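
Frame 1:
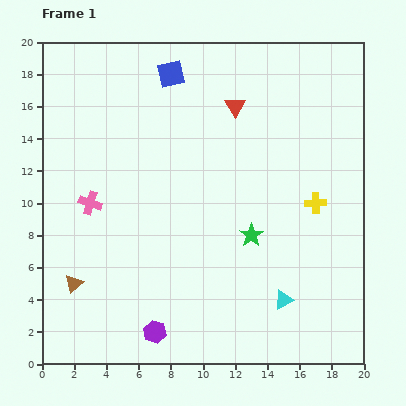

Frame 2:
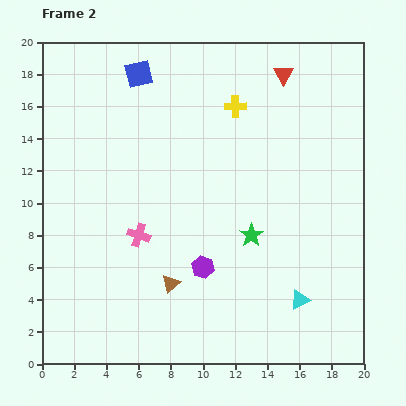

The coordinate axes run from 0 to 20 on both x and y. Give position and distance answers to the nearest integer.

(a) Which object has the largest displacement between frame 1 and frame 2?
the yellow cross

(moved 8; next 6)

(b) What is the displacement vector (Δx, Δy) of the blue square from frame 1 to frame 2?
(-2, 0)

The blue square was at (8, 18) in frame 1 and (6, 18) in frame 2.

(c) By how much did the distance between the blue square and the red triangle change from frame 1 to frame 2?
+5

Distance in frame 1: 4. Distance in frame 2: 9.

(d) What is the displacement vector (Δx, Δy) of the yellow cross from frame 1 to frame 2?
(-5, 6)

The yellow cross was at (17, 10) in frame 1 and (12, 16) in frame 2.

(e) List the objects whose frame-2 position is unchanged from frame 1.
the green star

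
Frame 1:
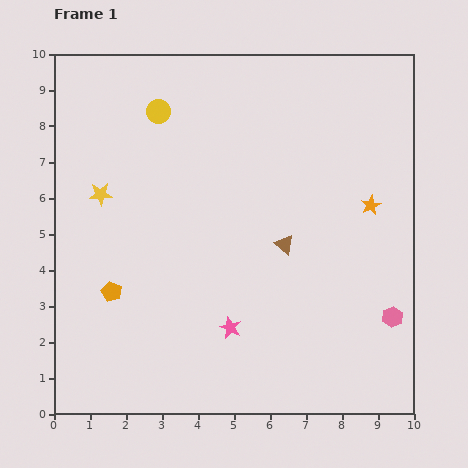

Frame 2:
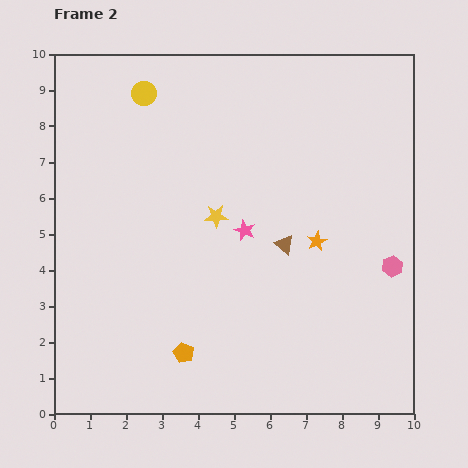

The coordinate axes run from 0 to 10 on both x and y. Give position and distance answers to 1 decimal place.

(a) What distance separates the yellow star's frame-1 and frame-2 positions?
3.3

The yellow star moved from (1.3, 6.1) to (4.5, 5.5), a distance of √(3.2² + 0.6²) ≈ 3.3.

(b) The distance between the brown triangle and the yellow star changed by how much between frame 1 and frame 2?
-3.2

Distance in frame 1: 5.3. Distance in frame 2: 2.1.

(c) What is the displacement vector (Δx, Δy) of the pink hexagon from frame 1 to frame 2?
(0.0, 1.4)

The pink hexagon was at (9.4, 2.7) in frame 1 and (9.4, 4.1) in frame 2.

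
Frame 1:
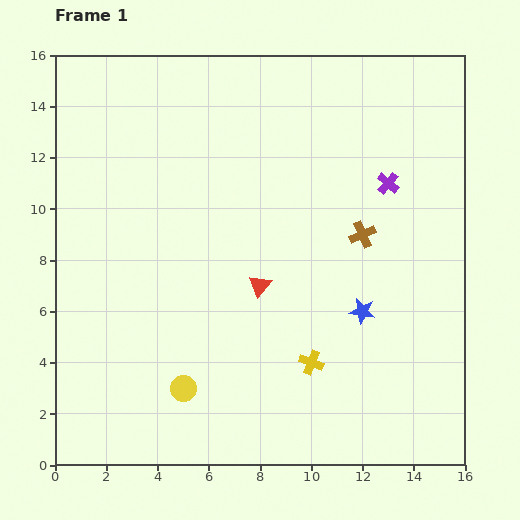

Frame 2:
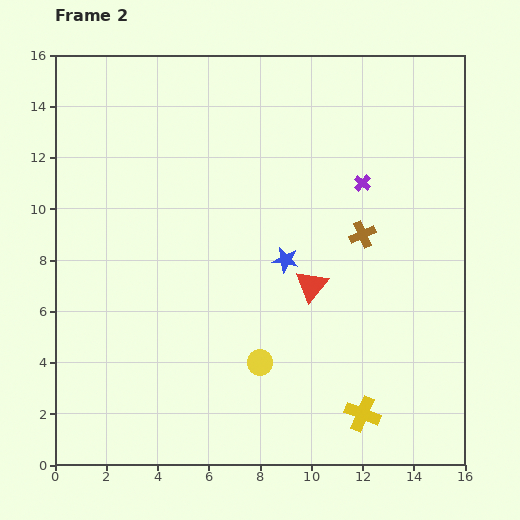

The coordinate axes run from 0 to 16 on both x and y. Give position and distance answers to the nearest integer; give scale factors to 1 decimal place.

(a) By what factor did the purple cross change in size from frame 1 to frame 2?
0.7×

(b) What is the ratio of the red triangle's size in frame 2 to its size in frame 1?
1.5×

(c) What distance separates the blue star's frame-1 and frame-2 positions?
4

The blue star moved from (12, 6) to (9, 8), a distance of √(3² + 2²) ≈ 4.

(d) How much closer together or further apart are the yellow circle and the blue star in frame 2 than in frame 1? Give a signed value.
-4

Distance in frame 1: 8. Distance in frame 2: 4.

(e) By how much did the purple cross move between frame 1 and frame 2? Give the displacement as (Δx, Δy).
(-1, 0)

The purple cross was at (13, 11) in frame 1 and (12, 11) in frame 2.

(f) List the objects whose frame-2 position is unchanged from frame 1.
the brown cross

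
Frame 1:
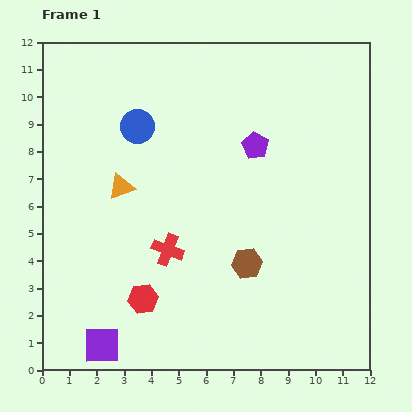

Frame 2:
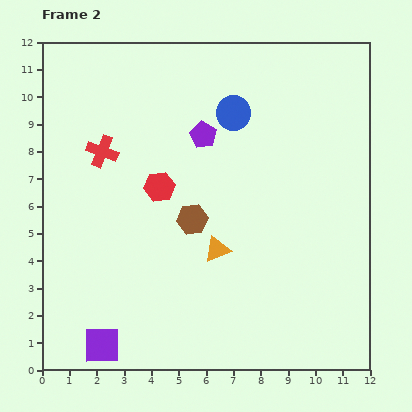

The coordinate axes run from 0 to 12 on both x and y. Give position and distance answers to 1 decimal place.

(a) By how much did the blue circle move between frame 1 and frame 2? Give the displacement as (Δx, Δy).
(3.5, 0.5)

The blue circle was at (3.5, 8.9) in frame 1 and (7.0, 9.4) in frame 2.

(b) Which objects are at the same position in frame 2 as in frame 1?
the purple square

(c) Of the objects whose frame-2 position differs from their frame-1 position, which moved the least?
the purple pentagon

(moved 1.9)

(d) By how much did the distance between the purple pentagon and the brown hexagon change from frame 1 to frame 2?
-1.2

Distance in frame 1: 4.3. Distance in frame 2: 3.1.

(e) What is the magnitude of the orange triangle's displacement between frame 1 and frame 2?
4.2

The orange triangle moved from (2.9, 6.7) to (6.4, 4.4), a distance of √(3.5² + 2.3²) ≈ 4.2.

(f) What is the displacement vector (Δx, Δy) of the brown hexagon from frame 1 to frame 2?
(-2.0, 1.6)

The brown hexagon was at (7.5, 3.9) in frame 1 and (5.5, 5.5) in frame 2.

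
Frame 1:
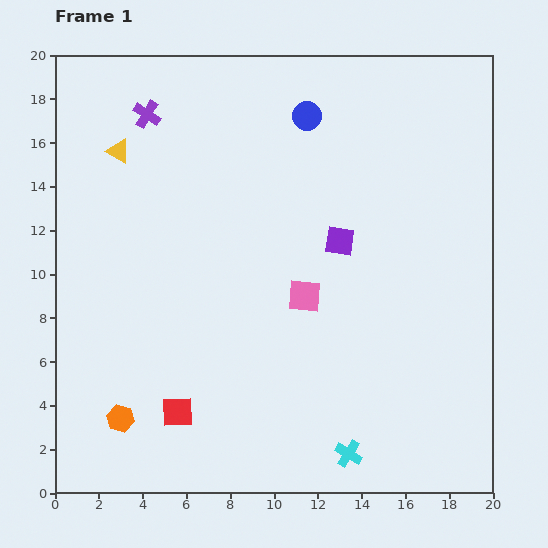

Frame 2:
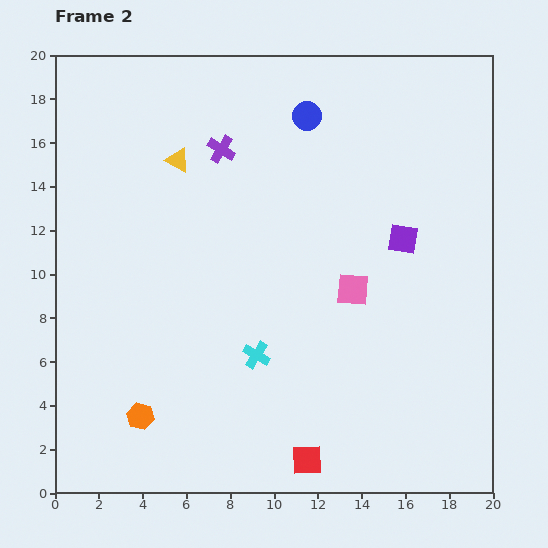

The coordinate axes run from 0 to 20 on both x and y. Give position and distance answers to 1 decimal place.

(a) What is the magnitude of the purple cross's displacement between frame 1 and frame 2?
3.8

The purple cross moved from (4.2, 17.3) to (7.6, 15.7), a distance of √(3.4² + 1.6²) ≈ 3.8.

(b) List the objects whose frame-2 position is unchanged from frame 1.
the blue circle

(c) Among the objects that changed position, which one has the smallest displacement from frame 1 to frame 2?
the orange hexagon

(moved 0.9)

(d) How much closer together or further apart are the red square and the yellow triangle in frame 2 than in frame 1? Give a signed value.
+2.7

Distance in frame 1: 12.2. Distance in frame 2: 14.9.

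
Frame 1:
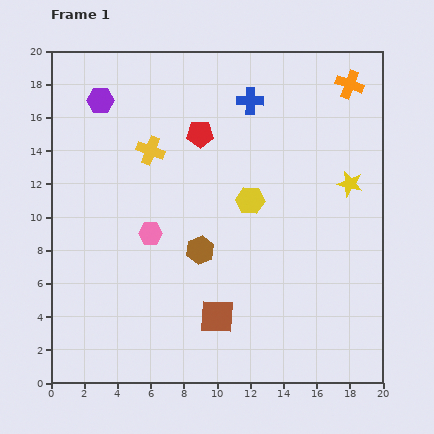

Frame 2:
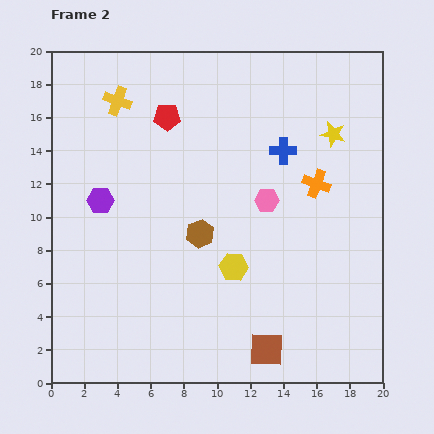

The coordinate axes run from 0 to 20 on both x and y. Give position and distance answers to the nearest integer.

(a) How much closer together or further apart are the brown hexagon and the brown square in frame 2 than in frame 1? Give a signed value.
+4

Distance in frame 1: 4. Distance in frame 2: 8.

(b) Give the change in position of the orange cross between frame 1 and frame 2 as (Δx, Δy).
(-2, -6)

The orange cross was at (18, 18) in frame 1 and (16, 12) in frame 2.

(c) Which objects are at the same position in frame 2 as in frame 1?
none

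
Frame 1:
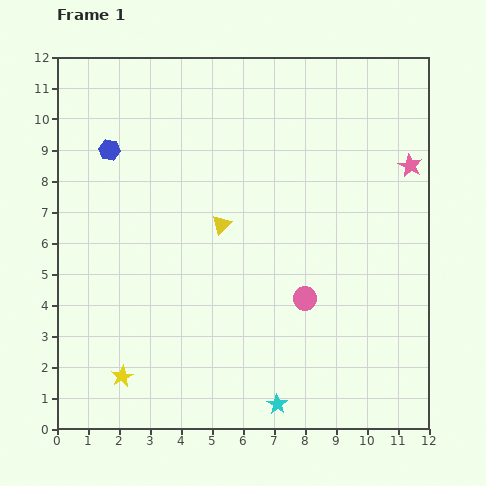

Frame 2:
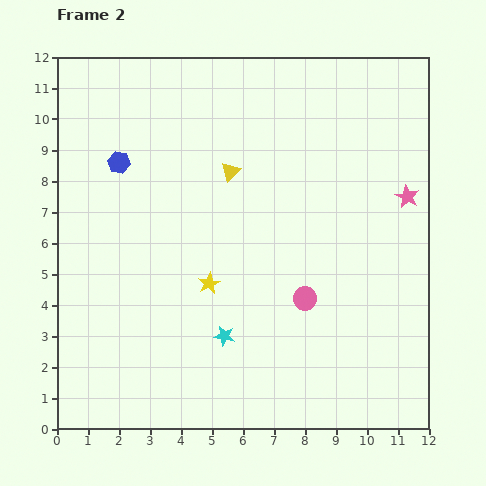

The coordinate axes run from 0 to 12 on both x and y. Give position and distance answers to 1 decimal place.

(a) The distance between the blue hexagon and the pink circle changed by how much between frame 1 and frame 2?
-0.5

Distance in frame 1: 7.9. Distance in frame 2: 7.4.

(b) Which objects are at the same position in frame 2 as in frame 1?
the pink circle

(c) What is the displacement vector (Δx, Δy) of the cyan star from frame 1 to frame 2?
(-1.7, 2.2)

The cyan star was at (7.1, 0.8) in frame 1 and (5.4, 3.0) in frame 2.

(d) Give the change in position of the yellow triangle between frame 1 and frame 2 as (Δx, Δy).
(0.3, 1.7)

The yellow triangle was at (5.3, 6.6) in frame 1 and (5.6, 8.3) in frame 2.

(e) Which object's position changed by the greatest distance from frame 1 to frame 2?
the yellow star

(moved 4.1; next 2.8)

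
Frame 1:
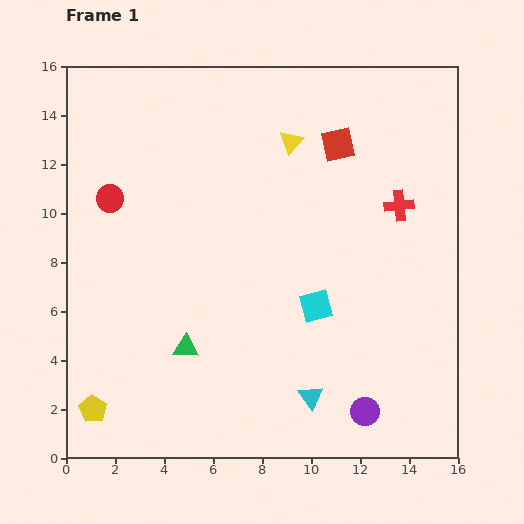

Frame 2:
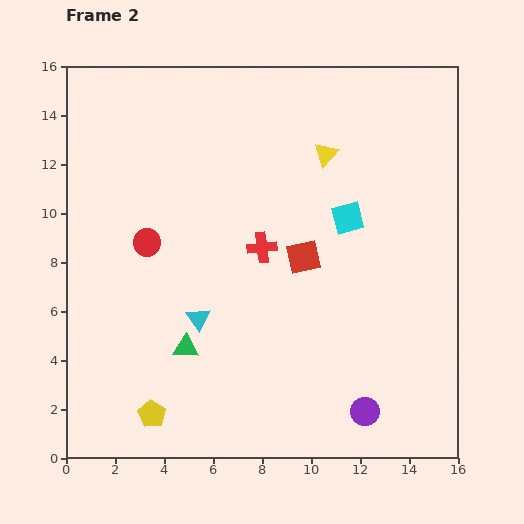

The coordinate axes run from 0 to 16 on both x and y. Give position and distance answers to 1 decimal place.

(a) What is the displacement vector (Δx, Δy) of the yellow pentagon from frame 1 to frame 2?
(2.4, -0.2)

The yellow pentagon was at (1.1, 2.0) in frame 1 and (3.5, 1.8) in frame 2.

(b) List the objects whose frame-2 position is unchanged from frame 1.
the purple circle, the green triangle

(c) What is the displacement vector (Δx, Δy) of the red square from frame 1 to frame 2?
(-1.4, -4.6)

The red square was at (11.1, 12.8) in frame 1 and (9.7, 8.2) in frame 2.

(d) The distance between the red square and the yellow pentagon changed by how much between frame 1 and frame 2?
-5.8

Distance in frame 1: 14.7. Distance in frame 2: 8.9.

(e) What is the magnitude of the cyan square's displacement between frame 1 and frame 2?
3.8

The cyan square moved from (10.2, 6.2) to (11.5, 9.8), a distance of √(1.3² + 3.6²) ≈ 3.8.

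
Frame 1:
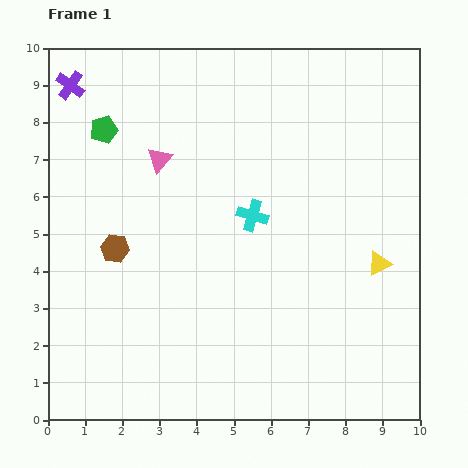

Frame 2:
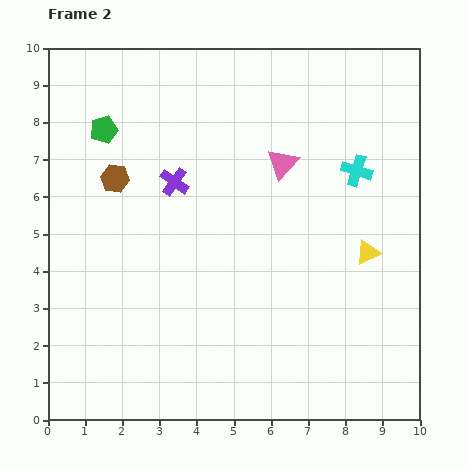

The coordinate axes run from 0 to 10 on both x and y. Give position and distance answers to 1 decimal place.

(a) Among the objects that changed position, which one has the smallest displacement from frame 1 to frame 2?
the yellow triangle

(moved 0.4)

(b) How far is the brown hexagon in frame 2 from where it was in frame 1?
1.9

The brown hexagon moved from (1.8, 4.6) to (1.8, 6.5), a distance of √(0.0² + 1.9²) ≈ 1.9.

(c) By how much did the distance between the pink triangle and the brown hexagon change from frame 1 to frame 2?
+1.8

Distance in frame 1: 2.7. Distance in frame 2: 4.5.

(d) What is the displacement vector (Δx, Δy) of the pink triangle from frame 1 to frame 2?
(3.3, -0.1)

The pink triangle was at (3.0, 7.0) in frame 1 and (6.3, 6.9) in frame 2.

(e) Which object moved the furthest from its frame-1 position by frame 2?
the purple cross

(moved 3.8; next 3.3)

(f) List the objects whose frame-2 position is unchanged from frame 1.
the green pentagon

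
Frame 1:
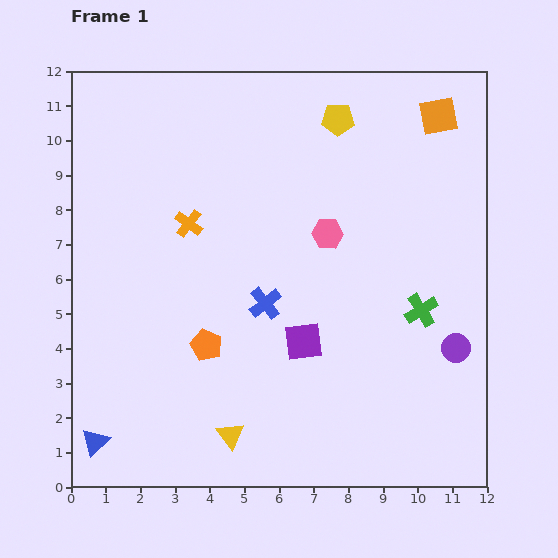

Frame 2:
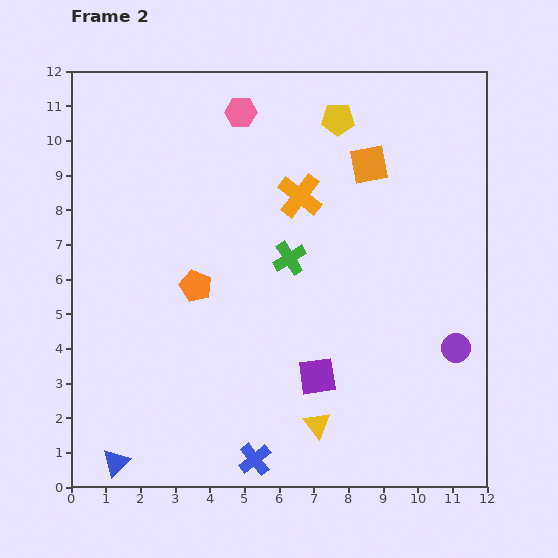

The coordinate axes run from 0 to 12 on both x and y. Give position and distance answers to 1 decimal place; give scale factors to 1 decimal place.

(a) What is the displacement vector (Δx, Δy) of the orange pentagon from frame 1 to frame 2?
(-0.3, 1.7)

The orange pentagon was at (3.9, 4.1) in frame 1 and (3.6, 5.8) in frame 2.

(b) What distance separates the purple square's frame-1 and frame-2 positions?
1.1

The purple square moved from (6.7, 4.2) to (7.1, 3.2), a distance of √(0.4² + 1.0²) ≈ 1.1.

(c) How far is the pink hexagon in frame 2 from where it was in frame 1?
4.3

The pink hexagon moved from (7.4, 7.3) to (4.9, 10.8), a distance of √(2.5² + 3.5²) ≈ 4.3.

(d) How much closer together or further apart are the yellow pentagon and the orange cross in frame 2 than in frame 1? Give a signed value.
-2.7

Distance in frame 1: 5.2. Distance in frame 2: 2.5.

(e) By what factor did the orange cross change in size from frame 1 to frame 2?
1.6×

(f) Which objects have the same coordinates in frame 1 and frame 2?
the purple circle, the yellow pentagon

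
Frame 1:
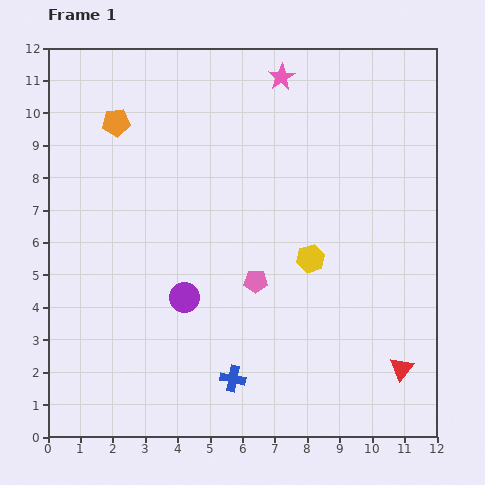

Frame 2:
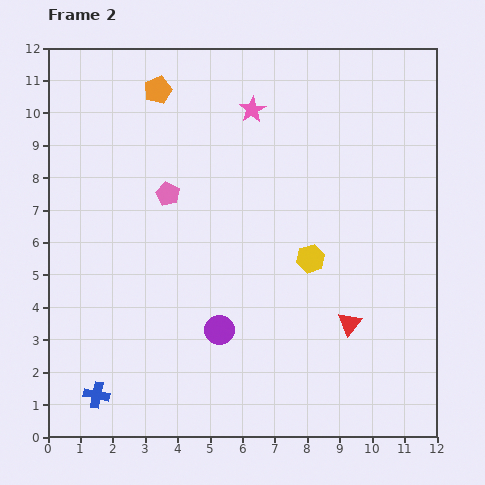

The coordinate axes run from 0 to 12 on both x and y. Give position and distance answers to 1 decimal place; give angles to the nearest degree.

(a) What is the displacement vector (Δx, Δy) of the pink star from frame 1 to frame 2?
(-0.9, -1.0)

The pink star was at (7.2, 11.1) in frame 1 and (6.3, 10.1) in frame 2.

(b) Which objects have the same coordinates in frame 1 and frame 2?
the yellow hexagon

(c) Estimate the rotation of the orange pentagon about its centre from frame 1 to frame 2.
15° counter-clockwise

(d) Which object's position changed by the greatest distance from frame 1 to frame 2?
the blue cross

(moved 4.2; next 3.8)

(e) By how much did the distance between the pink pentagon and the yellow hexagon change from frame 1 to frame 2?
+3.0

Distance in frame 1: 1.8. Distance in frame 2: 4.8.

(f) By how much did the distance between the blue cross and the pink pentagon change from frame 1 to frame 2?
+3.5

Distance in frame 1: 3.1. Distance in frame 2: 6.6.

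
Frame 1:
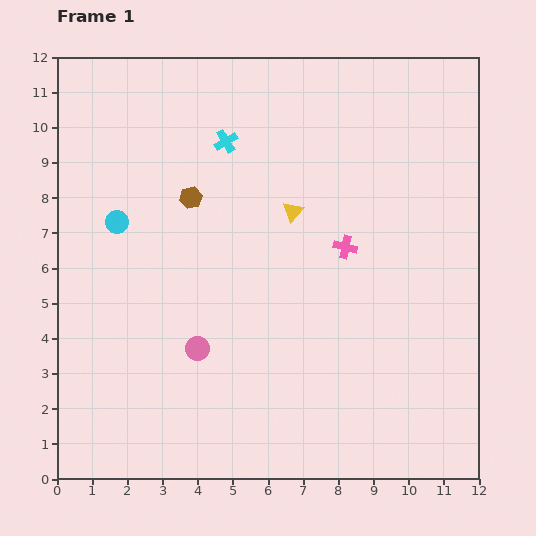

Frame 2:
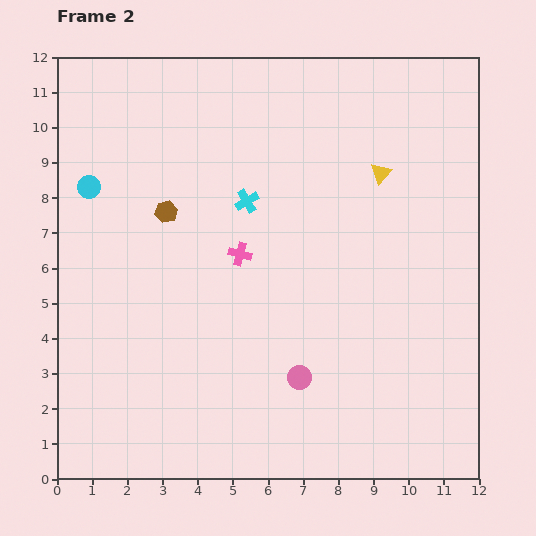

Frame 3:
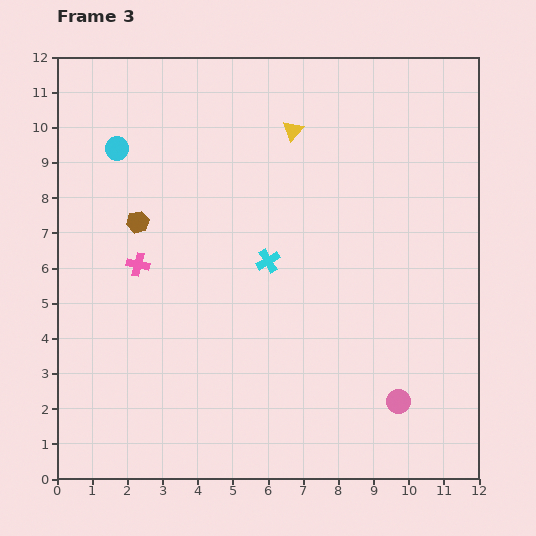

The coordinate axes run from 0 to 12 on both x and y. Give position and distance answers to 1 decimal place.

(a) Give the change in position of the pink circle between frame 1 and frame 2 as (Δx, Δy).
(2.9, -0.8)

The pink circle was at (4.0, 3.7) in frame 1 and (6.9, 2.9) in frame 2.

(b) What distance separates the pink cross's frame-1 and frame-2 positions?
3.0

The pink cross moved from (8.2, 6.6) to (5.2, 6.4), a distance of √(3.0² + 0.2²) ≈ 3.0.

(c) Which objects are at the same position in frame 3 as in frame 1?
none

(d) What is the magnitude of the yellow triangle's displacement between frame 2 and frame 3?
2.8

The yellow triangle moved from (9.2, 8.7) to (6.7, 9.9), a distance of √(2.5² + 1.2²) ≈ 2.8.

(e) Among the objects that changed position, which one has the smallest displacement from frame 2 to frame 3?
the brown hexagon

(moved 0.9)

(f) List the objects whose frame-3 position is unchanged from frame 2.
none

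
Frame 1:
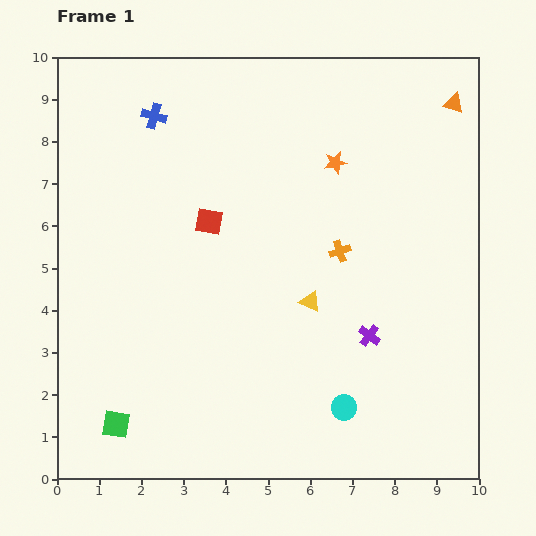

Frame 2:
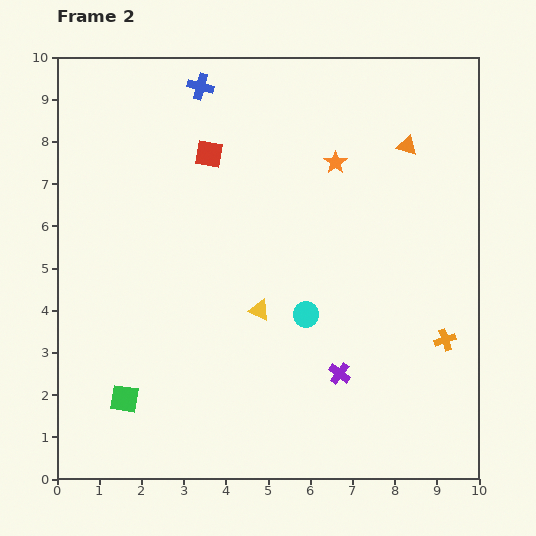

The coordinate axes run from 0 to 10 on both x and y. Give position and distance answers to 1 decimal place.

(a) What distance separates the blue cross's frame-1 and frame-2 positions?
1.3

The blue cross moved from (2.3, 8.6) to (3.4, 9.3), a distance of √(1.1² + 0.7²) ≈ 1.3.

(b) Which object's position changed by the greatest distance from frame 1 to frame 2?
the orange cross

(moved 3.3; next 2.4)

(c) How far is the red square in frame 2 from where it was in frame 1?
1.6

The red square moved from (3.6, 6.1) to (3.6, 7.7), a distance of √(0.0² + 1.6²) ≈ 1.6.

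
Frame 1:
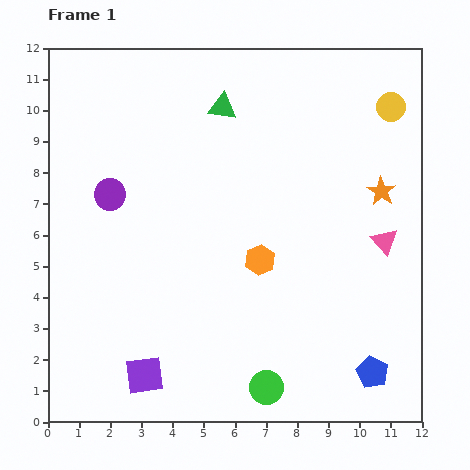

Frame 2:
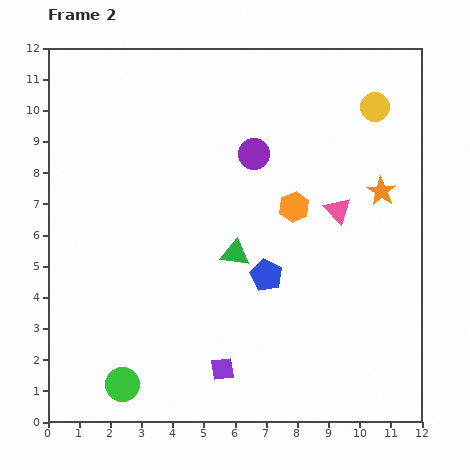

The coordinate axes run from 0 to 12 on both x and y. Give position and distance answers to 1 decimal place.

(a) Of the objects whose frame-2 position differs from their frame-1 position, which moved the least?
the yellow circle

(moved 0.5)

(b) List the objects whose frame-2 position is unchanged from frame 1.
the orange star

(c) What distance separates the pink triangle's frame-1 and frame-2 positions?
1.8

The pink triangle moved from (10.8, 5.8) to (9.3, 6.8), a distance of √(1.5² + 1.0²) ≈ 1.8.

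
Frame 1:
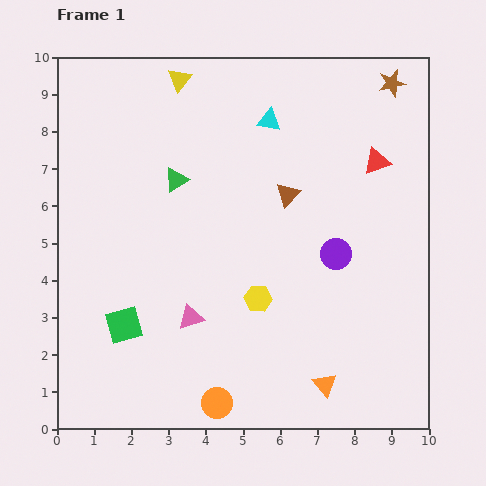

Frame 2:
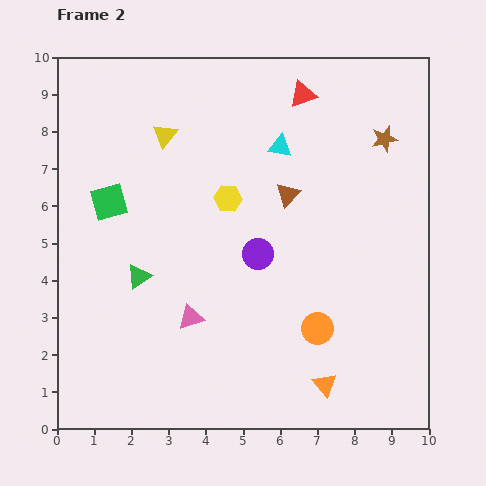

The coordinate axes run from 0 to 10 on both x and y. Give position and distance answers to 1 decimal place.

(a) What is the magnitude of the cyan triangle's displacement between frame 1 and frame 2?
0.8

The cyan triangle moved from (5.7, 8.3) to (6.0, 7.6), a distance of √(0.3² + 0.7²) ≈ 0.8.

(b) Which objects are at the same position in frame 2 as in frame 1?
the pink triangle, the orange triangle, the brown triangle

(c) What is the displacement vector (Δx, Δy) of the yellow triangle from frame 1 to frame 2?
(-0.4, -1.5)

The yellow triangle was at (3.3, 9.4) in frame 1 and (2.9, 7.9) in frame 2.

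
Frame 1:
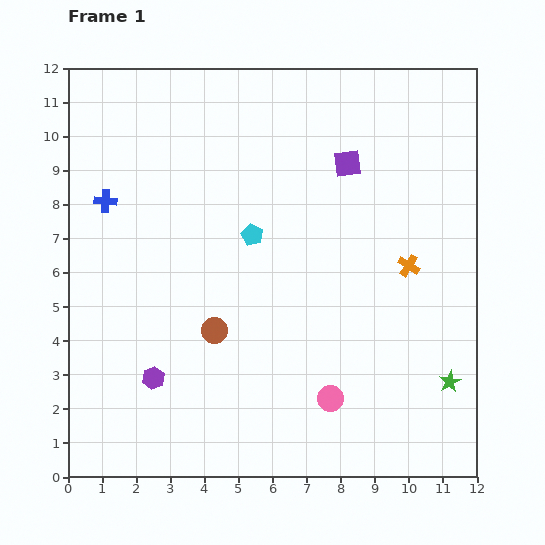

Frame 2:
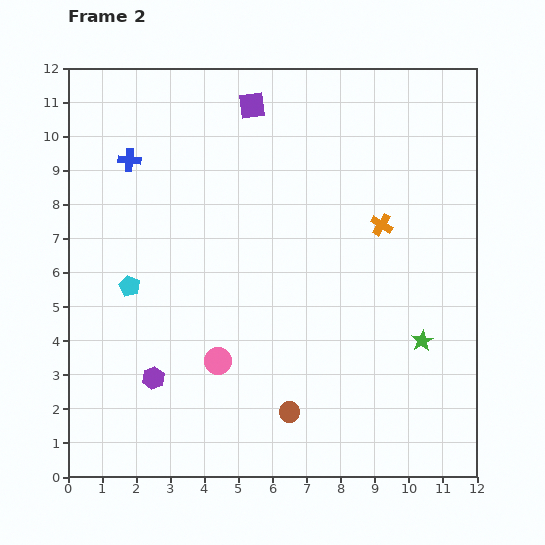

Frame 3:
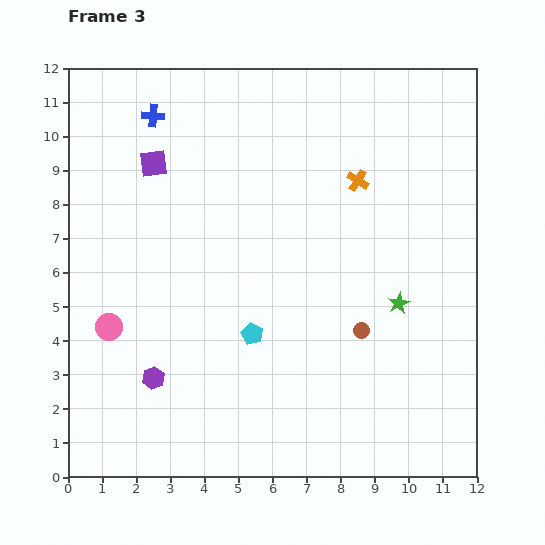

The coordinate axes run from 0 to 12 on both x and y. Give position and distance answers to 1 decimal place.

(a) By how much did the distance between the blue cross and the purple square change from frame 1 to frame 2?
-3.3

Distance in frame 1: 7.2. Distance in frame 2: 3.9.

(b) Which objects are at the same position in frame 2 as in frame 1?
the purple hexagon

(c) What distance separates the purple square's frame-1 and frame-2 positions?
3.3

The purple square moved from (8.2, 9.2) to (5.4, 10.9), a distance of √(2.8² + 1.7²) ≈ 3.3.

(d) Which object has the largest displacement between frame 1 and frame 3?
the pink circle

(moved 6.8; next 5.7)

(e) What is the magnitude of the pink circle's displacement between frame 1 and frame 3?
6.8

The pink circle moved from (7.7, 2.3) to (1.2, 4.4), a distance of √(6.5² + 2.1²) ≈ 6.8.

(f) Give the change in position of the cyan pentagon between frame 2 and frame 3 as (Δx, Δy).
(3.6, -1.4)

The cyan pentagon was at (1.8, 5.6) in frame 2 and (5.4, 4.2) in frame 3.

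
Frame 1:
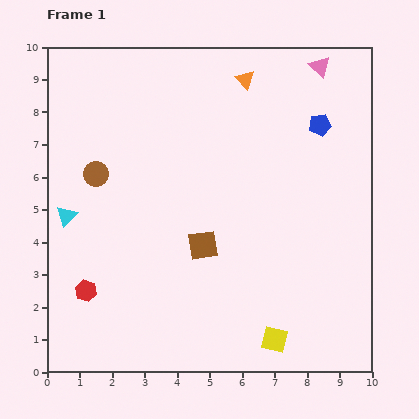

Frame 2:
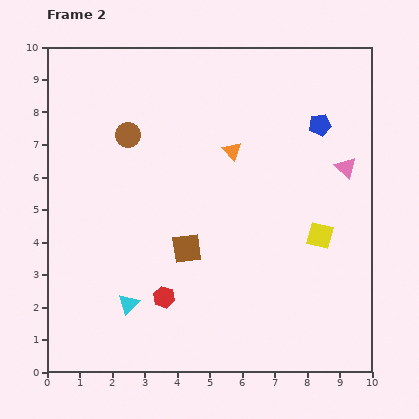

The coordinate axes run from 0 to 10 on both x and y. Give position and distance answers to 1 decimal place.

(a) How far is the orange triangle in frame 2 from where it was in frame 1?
2.2

The orange triangle moved from (6.1, 9.0) to (5.7, 6.8), a distance of √(0.4² + 2.2²) ≈ 2.2.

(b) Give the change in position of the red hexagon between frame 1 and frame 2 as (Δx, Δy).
(2.4, -0.2)

The red hexagon was at (1.2, 2.5) in frame 1 and (3.6, 2.3) in frame 2.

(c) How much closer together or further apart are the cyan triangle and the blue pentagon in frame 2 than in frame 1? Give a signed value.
-0.2

Distance in frame 1: 8.3. Distance in frame 2: 8.1.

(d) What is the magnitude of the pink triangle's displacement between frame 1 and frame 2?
3.2

The pink triangle moved from (8.4, 9.4) to (9.2, 6.3), a distance of √(0.8² + 3.1²) ≈ 3.2.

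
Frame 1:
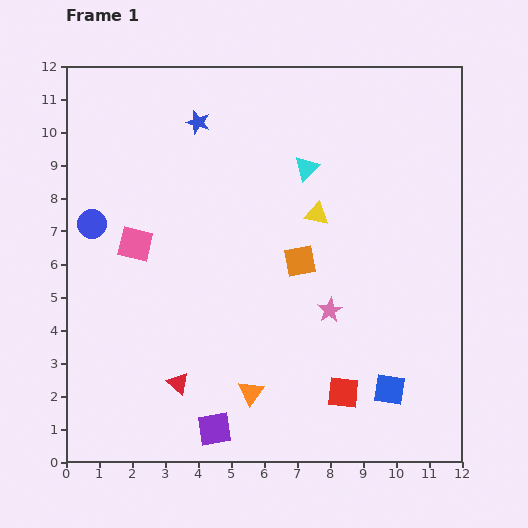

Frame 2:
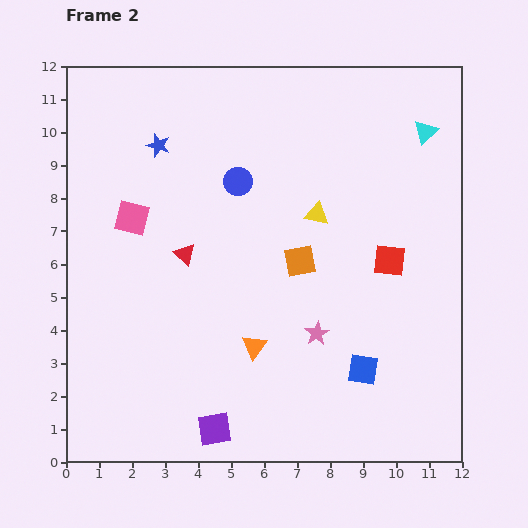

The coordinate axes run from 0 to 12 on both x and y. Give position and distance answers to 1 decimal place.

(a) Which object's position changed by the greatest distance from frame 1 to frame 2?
the blue circle

(moved 4.6; next 4.2)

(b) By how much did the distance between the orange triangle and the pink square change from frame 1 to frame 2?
-0.3

Distance in frame 1: 5.7. Distance in frame 2: 5.4.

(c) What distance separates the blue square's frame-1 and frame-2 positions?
1.0

The blue square moved from (9.8, 2.2) to (9.0, 2.8), a distance of √(0.8² + 0.6²) ≈ 1.0.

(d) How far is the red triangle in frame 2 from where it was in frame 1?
3.9

The red triangle moved from (3.4, 2.4) to (3.6, 6.3), a distance of √(0.2² + 3.9²) ≈ 3.9.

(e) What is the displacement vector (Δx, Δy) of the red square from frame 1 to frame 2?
(1.4, 4.0)

The red square was at (8.4, 2.1) in frame 1 and (9.8, 6.1) in frame 2.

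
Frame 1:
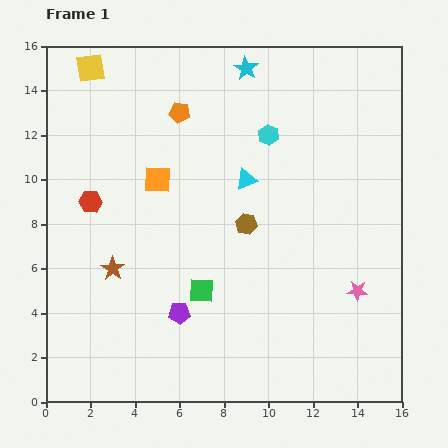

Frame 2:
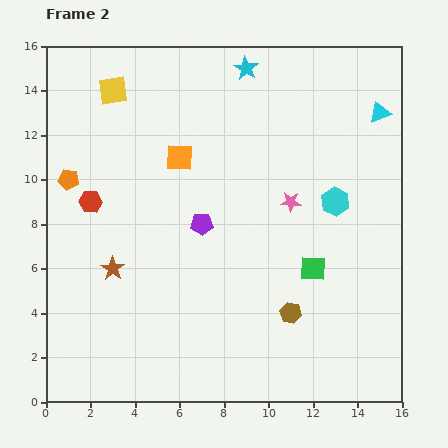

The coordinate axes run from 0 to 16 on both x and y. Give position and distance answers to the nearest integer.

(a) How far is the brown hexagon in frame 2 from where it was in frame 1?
4

The brown hexagon moved from (9, 8) to (11, 4), a distance of √(2² + 4²) ≈ 4.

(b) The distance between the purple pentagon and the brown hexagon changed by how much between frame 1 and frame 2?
+1

Distance in frame 1: 5. Distance in frame 2: 6.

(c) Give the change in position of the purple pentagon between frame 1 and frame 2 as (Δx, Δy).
(1, 4)

The purple pentagon was at (6, 4) in frame 1 and (7, 8) in frame 2.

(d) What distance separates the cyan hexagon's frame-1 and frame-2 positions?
4

The cyan hexagon moved from (10, 12) to (13, 9), a distance of √(3² + 3²) ≈ 4.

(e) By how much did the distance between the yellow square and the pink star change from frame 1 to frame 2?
-7

Distance in frame 1: 16. Distance in frame 2: 9.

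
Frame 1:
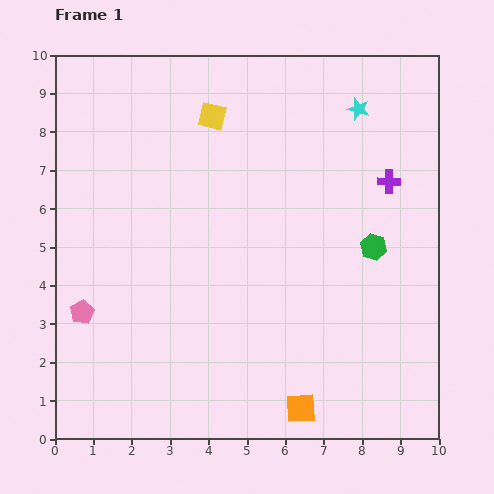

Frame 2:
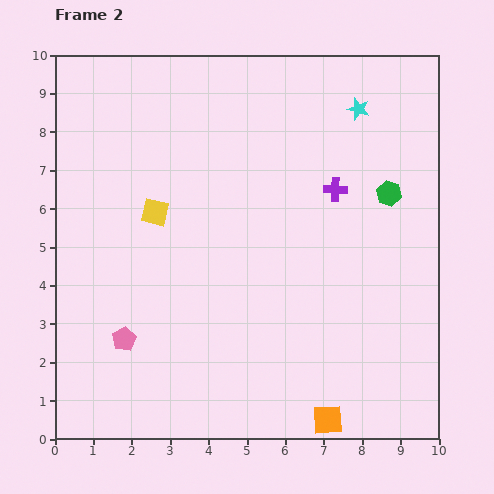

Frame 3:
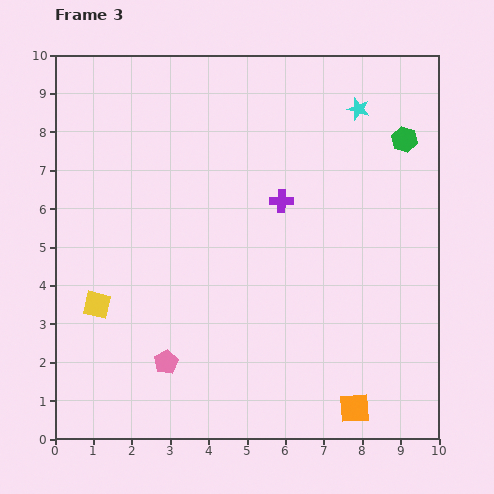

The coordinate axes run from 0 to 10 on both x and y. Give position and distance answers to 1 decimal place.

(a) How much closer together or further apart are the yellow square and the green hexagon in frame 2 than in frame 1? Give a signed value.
+0.7

Distance in frame 1: 5.4. Distance in frame 2: 6.1.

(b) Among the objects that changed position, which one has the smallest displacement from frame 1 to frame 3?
the orange square

(moved 1.4)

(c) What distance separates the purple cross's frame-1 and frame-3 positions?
2.8

The purple cross moved from (8.7, 6.7) to (5.9, 6.2), a distance of √(2.8² + 0.5²) ≈ 2.8.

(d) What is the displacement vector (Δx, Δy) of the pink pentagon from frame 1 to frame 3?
(2.2, -1.3)

The pink pentagon was at (0.7, 3.3) in frame 1 and (2.9, 2.0) in frame 3.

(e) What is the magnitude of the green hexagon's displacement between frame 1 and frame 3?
2.9

The green hexagon moved from (8.3, 5.0) to (9.1, 7.8), a distance of √(0.8² + 2.8²) ≈ 2.9.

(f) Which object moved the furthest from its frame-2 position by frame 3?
the yellow square

(moved 2.8; next 1.5)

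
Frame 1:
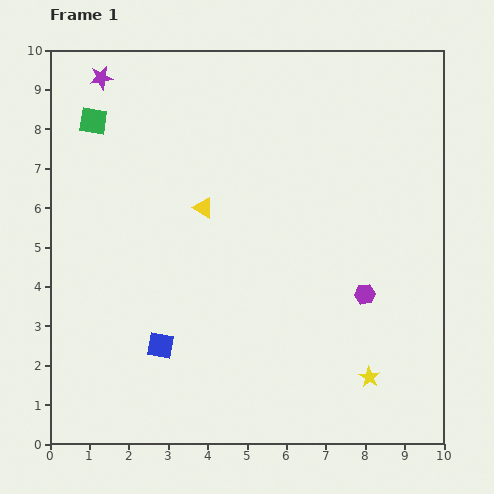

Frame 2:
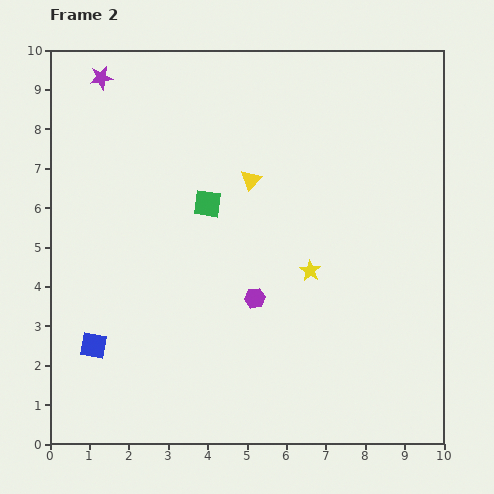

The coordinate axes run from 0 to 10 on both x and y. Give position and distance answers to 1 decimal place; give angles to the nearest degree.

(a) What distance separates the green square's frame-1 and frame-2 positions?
3.6

The green square moved from (1.1, 8.2) to (4.0, 6.1), a distance of √(2.9² + 2.1²) ≈ 3.6.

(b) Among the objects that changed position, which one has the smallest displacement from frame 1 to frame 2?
the yellow triangle

(moved 1.4)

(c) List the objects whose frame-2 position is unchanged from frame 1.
the purple star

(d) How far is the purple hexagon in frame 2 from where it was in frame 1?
2.8

The purple hexagon moved from (8.0, 3.8) to (5.2, 3.7), a distance of √(2.8² + 0.1²) ≈ 2.8.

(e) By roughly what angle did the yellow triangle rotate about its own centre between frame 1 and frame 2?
43° clockwise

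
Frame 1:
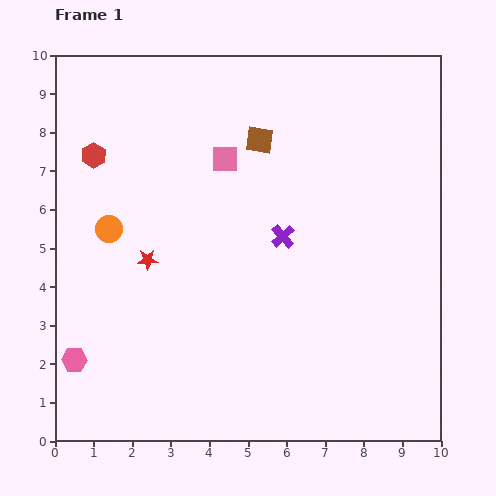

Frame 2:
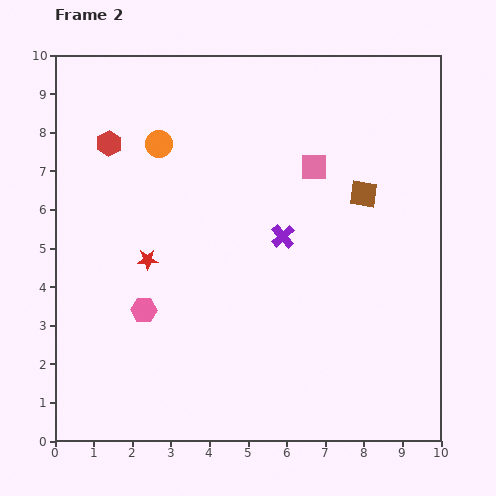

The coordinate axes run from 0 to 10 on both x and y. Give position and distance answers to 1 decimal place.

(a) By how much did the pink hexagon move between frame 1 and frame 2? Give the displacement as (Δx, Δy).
(1.8, 1.3)

The pink hexagon was at (0.5, 2.1) in frame 1 and (2.3, 3.4) in frame 2.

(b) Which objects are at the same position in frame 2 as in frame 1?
the purple cross, the red star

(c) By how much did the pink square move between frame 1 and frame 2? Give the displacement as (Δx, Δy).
(2.3, -0.2)

The pink square was at (4.4, 7.3) in frame 1 and (6.7, 7.1) in frame 2.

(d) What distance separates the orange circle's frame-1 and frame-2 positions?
2.6

The orange circle moved from (1.4, 5.5) to (2.7, 7.7), a distance of √(1.3² + 2.2²) ≈ 2.6.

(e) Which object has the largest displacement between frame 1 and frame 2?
the brown square

(moved 3.0; next 2.6)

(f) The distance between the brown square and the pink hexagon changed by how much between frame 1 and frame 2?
-1.1

Distance in frame 1: 7.5. Distance in frame 2: 6.4.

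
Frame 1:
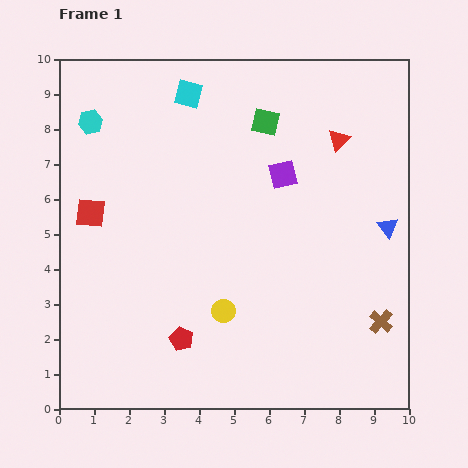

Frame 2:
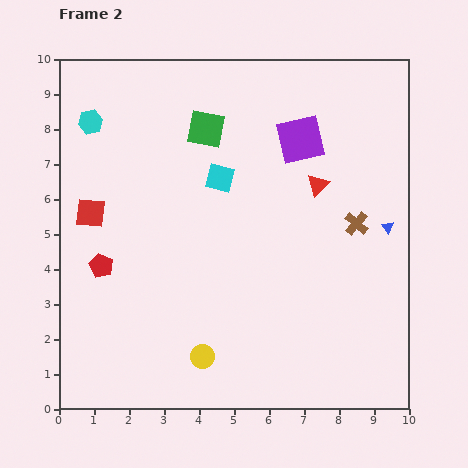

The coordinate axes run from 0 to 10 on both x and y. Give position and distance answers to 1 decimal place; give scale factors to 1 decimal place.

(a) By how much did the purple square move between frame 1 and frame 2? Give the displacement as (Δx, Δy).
(0.5, 1.0)

The purple square was at (6.4, 6.7) in frame 1 and (6.9, 7.7) in frame 2.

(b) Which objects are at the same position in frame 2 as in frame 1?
the cyan hexagon, the blue triangle, the red square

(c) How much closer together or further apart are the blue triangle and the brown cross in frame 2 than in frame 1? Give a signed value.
-1.8

Distance in frame 1: 2.7. Distance in frame 2: 0.9.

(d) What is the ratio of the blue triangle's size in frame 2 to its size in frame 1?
0.6×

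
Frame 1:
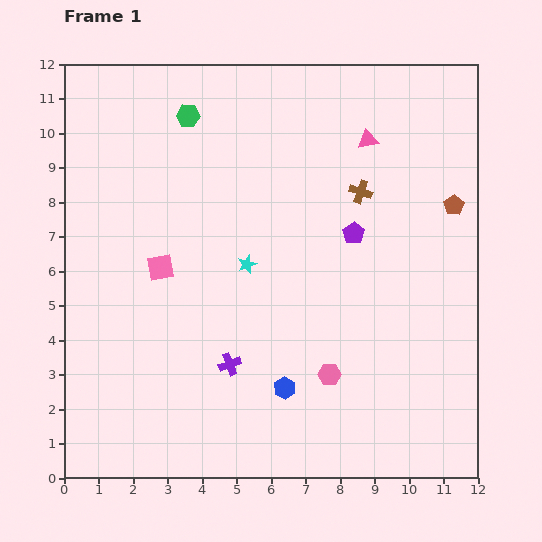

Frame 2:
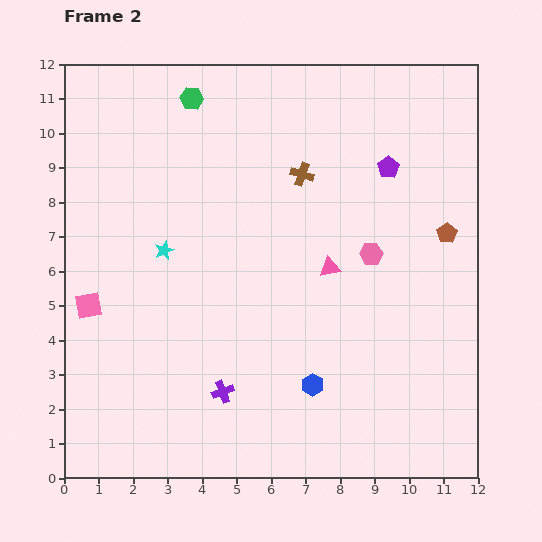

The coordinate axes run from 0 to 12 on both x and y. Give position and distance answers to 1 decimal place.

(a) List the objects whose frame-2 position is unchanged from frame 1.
none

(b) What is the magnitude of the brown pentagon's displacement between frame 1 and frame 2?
0.8

The brown pentagon moved from (11.3, 7.9) to (11.1, 7.1), a distance of √(0.2² + 0.8²) ≈ 0.8.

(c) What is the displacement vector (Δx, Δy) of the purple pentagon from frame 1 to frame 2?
(1.0, 1.9)

The purple pentagon was at (8.4, 7.1) in frame 1 and (9.4, 9.0) in frame 2.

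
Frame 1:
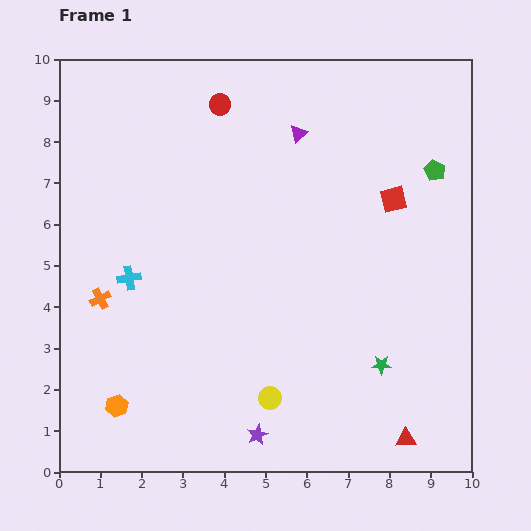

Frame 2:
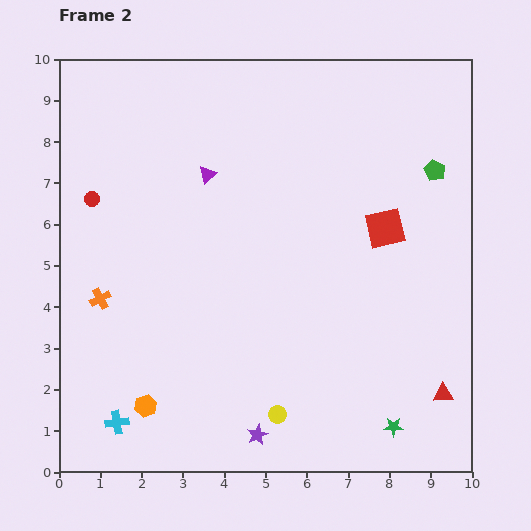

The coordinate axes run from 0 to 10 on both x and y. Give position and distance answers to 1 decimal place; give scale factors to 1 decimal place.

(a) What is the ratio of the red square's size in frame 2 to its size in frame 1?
1.5×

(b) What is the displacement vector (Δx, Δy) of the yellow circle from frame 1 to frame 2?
(0.2, -0.4)

The yellow circle was at (5.1, 1.8) in frame 1 and (5.3, 1.4) in frame 2.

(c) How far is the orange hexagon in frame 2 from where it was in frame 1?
0.7

The orange hexagon moved from (1.4, 1.6) to (2.1, 1.6), a distance of √(0.7² + 0.0²) ≈ 0.7.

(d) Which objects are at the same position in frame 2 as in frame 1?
the purple star, the orange cross, the green pentagon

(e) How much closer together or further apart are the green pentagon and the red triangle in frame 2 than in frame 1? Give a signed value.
-1.1

Distance in frame 1: 6.5. Distance in frame 2: 5.4.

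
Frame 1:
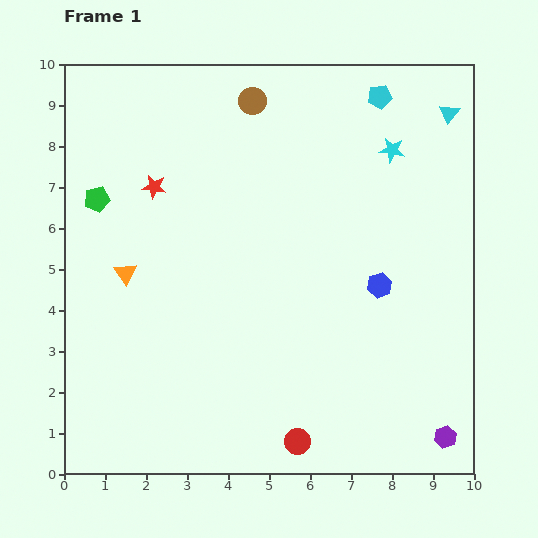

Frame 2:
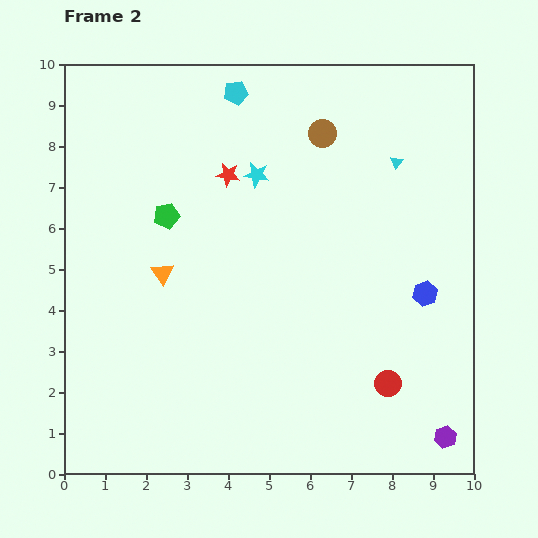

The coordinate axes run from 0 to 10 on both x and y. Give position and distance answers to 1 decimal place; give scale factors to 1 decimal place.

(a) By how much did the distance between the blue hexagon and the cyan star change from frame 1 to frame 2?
+1.7

Distance in frame 1: 3.3. Distance in frame 2: 5.0.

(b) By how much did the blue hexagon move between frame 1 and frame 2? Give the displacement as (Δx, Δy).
(1.1, -0.2)

The blue hexagon was at (7.7, 4.6) in frame 1 and (8.8, 4.4) in frame 2.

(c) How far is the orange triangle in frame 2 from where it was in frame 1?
0.9

The orange triangle moved from (1.5, 4.9) to (2.4, 4.9), a distance of √(0.9² + 0.0²) ≈ 0.9.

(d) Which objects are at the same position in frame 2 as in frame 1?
the purple hexagon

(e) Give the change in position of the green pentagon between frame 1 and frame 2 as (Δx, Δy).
(1.7, -0.4)

The green pentagon was at (0.8, 6.7) in frame 1 and (2.5, 6.3) in frame 2.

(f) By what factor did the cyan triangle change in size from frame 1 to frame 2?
0.6×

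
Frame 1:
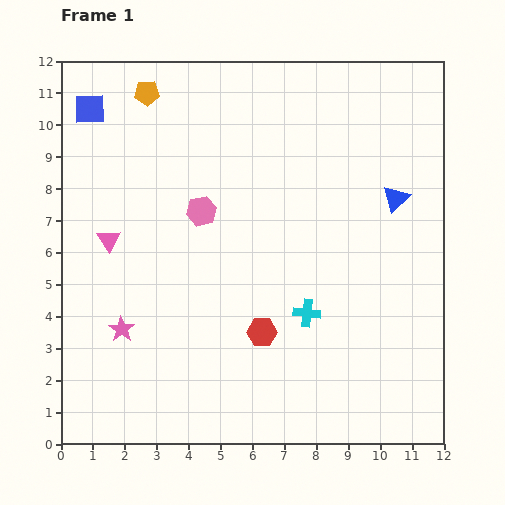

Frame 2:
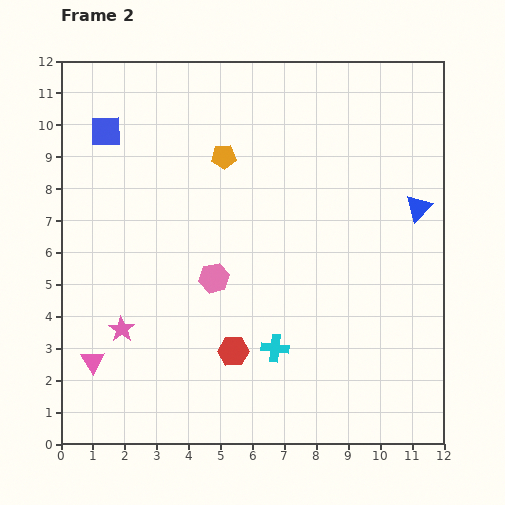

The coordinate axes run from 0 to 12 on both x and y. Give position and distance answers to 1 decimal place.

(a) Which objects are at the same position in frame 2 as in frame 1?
the pink star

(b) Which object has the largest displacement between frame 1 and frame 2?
the pink triangle

(moved 3.8; next 3.1)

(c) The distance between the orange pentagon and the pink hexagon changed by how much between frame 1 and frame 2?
-0.3

Distance in frame 1: 4.1. Distance in frame 2: 3.8.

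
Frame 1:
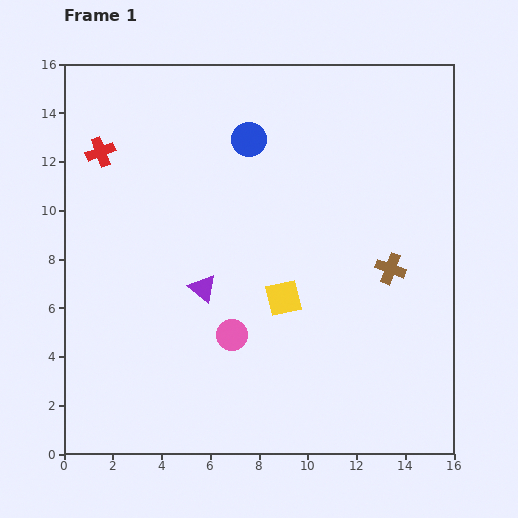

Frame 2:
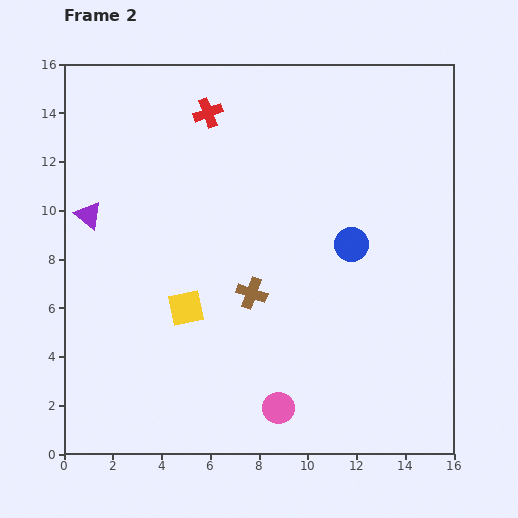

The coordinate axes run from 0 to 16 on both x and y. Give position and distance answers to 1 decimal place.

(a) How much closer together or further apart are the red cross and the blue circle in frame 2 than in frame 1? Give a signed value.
+1.9

Distance in frame 1: 6.1. Distance in frame 2: 8.0.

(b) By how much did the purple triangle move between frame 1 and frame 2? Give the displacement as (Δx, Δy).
(-4.7, 3.0)

The purple triangle was at (5.7, 6.8) in frame 1 and (1.0, 9.8) in frame 2.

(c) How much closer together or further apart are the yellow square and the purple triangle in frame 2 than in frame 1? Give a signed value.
+2.2

Distance in frame 1: 3.3. Distance in frame 2: 5.5.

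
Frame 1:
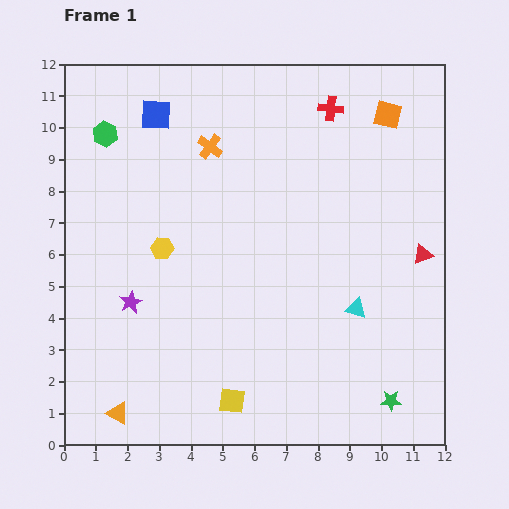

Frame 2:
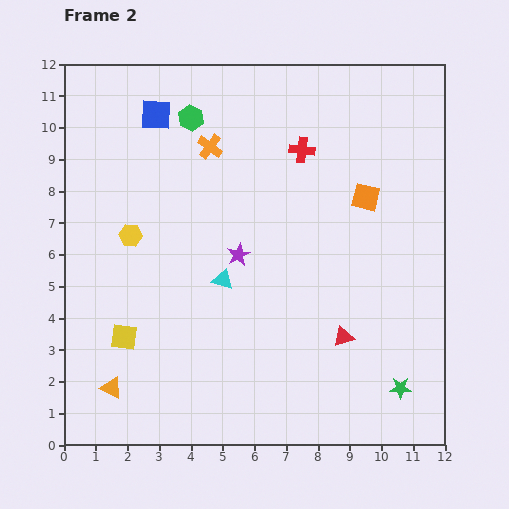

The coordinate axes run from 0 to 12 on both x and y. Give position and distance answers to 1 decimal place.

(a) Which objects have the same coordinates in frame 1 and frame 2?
the blue square, the orange cross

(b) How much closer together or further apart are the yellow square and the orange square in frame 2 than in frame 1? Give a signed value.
-1.4

Distance in frame 1: 10.2. Distance in frame 2: 8.8.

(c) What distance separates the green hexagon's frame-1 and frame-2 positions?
2.7

The green hexagon moved from (1.3, 9.8) to (4.0, 10.3), a distance of √(2.7² + 0.5²) ≈ 2.7.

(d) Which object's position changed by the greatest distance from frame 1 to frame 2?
the cyan triangle

(moved 4.3; next 3.9)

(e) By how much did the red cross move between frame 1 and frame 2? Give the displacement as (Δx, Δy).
(-0.9, -1.3)

The red cross was at (8.4, 10.6) in frame 1 and (7.5, 9.3) in frame 2.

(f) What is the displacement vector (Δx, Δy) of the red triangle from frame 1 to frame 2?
(-2.5, -2.6)

The red triangle was at (11.3, 6.0) in frame 1 and (8.8, 3.4) in frame 2.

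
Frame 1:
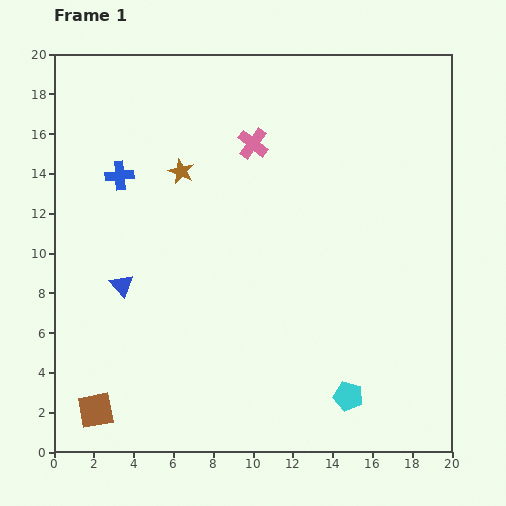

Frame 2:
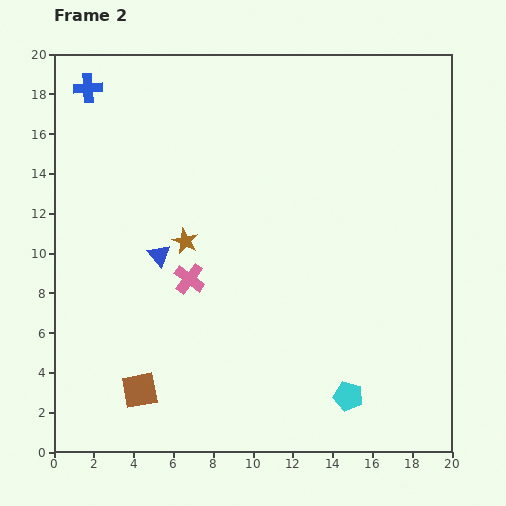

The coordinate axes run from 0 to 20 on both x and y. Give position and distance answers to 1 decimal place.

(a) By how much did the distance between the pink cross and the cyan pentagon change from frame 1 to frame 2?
-3.7

Distance in frame 1: 13.6. Distance in frame 2: 9.9.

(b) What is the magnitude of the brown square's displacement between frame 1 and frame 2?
2.4

The brown square moved from (2.1, 2.1) to (4.3, 3.1), a distance of √(2.2² + 1.0²) ≈ 2.4.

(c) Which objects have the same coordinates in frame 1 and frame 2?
the cyan pentagon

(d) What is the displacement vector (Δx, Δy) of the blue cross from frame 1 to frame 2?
(-1.6, 4.4)

The blue cross was at (3.3, 13.9) in frame 1 and (1.7, 18.3) in frame 2.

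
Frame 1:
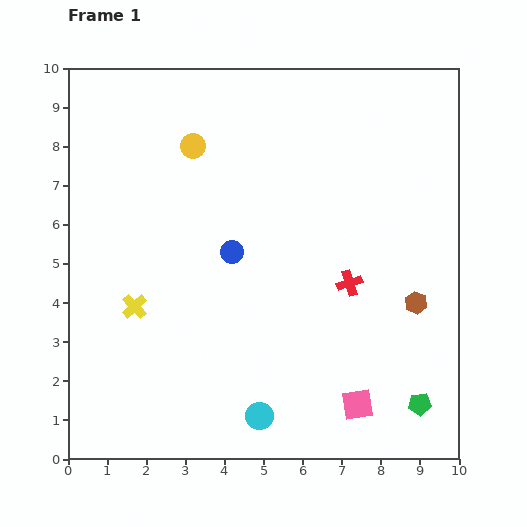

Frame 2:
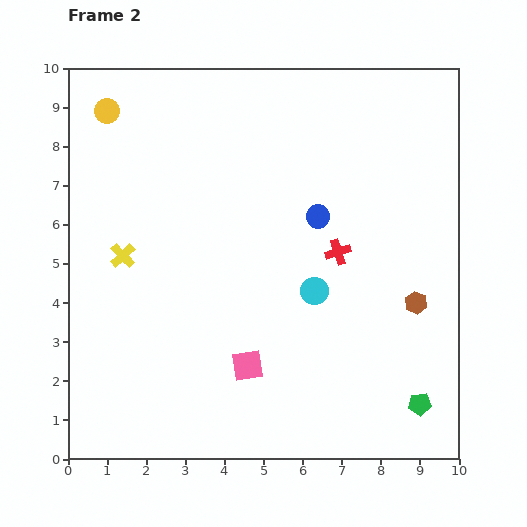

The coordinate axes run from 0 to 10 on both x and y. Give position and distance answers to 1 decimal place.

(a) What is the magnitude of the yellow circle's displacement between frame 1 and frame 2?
2.4

The yellow circle moved from (3.2, 8.0) to (1.0, 8.9), a distance of √(2.2² + 0.9²) ≈ 2.4.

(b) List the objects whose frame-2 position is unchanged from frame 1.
the brown hexagon, the green pentagon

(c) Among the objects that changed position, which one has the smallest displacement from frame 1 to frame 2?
the red cross

(moved 0.9)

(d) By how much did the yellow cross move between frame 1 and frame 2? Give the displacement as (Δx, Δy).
(-0.3, 1.3)

The yellow cross was at (1.7, 3.9) in frame 1 and (1.4, 5.2) in frame 2.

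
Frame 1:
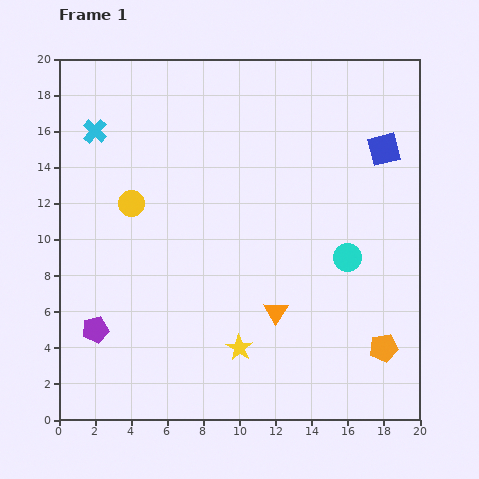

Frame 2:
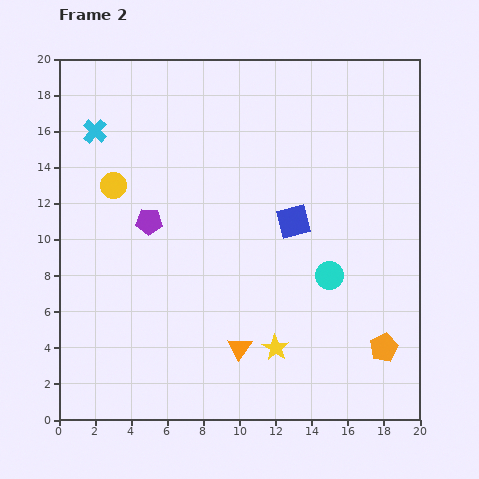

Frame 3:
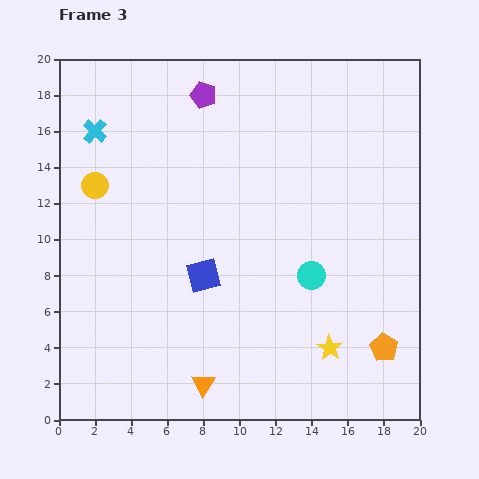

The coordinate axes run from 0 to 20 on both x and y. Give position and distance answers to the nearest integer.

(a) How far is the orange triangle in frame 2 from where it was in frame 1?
3

The orange triangle moved from (12, 6) to (10, 4), a distance of √(2² + 2²) ≈ 3.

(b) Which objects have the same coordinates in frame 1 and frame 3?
the cyan cross, the orange pentagon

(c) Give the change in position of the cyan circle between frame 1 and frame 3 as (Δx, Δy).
(-2, -1)

The cyan circle was at (16, 9) in frame 1 and (14, 8) in frame 3.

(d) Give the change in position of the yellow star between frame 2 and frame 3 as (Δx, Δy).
(3, 0)

The yellow star was at (12, 4) in frame 2 and (15, 4) in frame 3.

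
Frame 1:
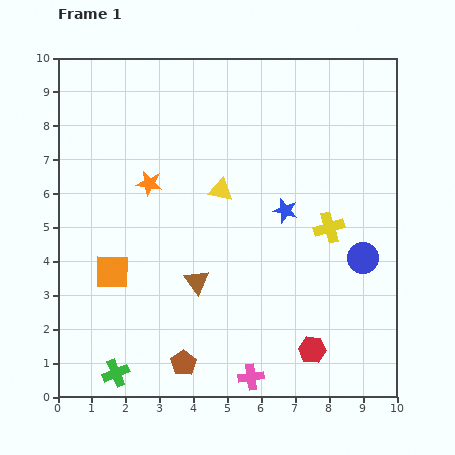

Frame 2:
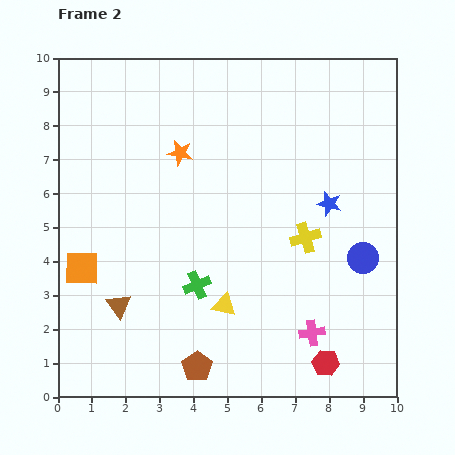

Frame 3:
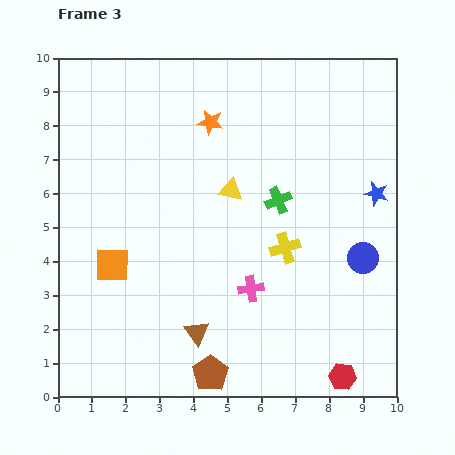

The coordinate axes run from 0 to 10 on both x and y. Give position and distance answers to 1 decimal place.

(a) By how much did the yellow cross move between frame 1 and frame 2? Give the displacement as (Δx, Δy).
(-0.7, -0.3)

The yellow cross was at (8.0, 5.0) in frame 1 and (7.3, 4.7) in frame 2.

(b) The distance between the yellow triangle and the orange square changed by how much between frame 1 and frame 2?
+0.3

Distance in frame 1: 4.0. Distance in frame 2: 4.3.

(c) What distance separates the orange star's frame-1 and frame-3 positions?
2.5

The orange star moved from (2.7, 6.3) to (4.5, 8.1), a distance of √(1.8² + 1.8²) ≈ 2.5.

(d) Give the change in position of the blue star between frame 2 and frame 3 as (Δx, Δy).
(1.4, 0.3)

The blue star was at (8.0, 5.7) in frame 2 and (9.4, 6.0) in frame 3.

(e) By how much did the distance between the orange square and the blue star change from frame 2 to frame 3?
+0.6

Distance in frame 2: 7.5. Distance in frame 3: 8.1.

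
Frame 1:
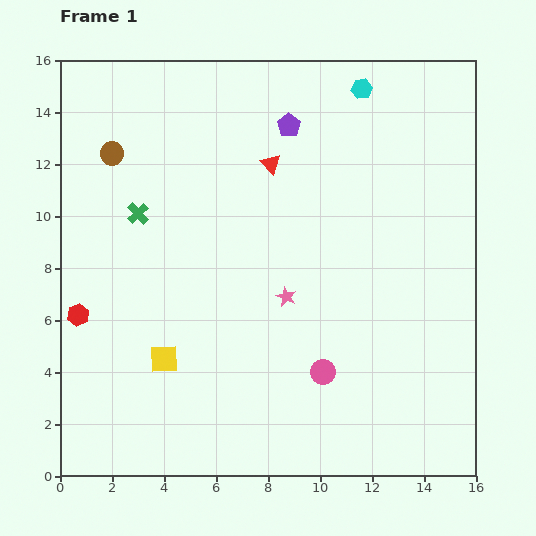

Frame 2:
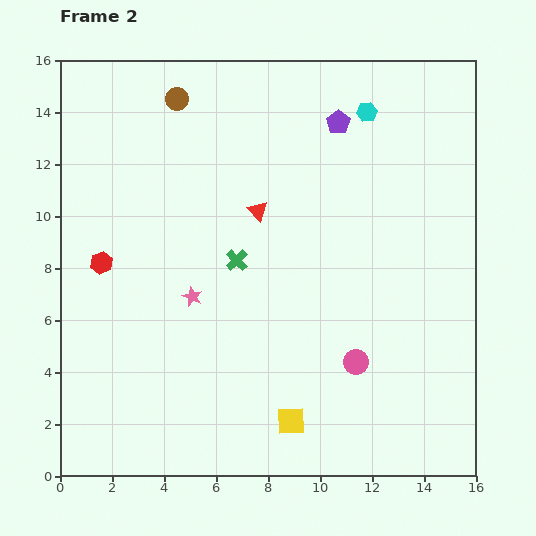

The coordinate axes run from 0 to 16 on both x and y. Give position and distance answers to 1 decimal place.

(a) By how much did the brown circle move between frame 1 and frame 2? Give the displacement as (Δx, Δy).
(2.5, 2.1)

The brown circle was at (2.0, 12.4) in frame 1 and (4.5, 14.5) in frame 2.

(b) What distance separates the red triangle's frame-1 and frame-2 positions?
1.9

The red triangle moved from (8.1, 12.0) to (7.6, 10.2), a distance of √(0.5² + 1.8²) ≈ 1.9.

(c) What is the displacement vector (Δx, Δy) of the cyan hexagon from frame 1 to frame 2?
(0.2, -0.9)

The cyan hexagon was at (11.6, 14.9) in frame 1 and (11.8, 14.0) in frame 2.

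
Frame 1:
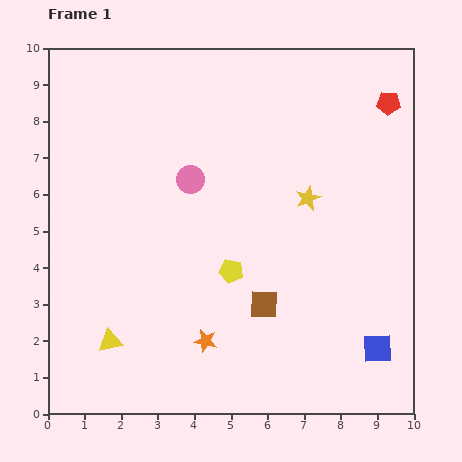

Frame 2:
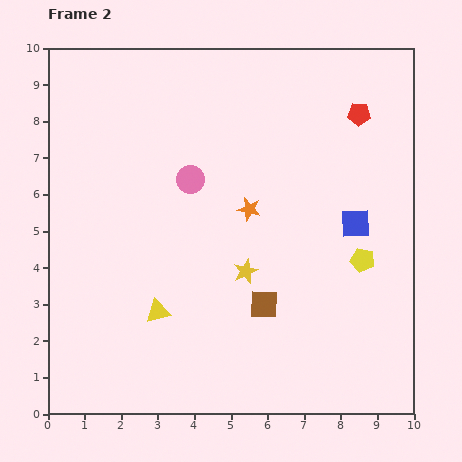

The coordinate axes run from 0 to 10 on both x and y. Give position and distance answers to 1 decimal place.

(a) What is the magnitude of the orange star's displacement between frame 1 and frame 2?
3.8

The orange star moved from (4.3, 2.0) to (5.5, 5.6), a distance of √(1.2² + 3.6²) ≈ 3.8.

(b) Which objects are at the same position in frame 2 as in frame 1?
the brown square, the pink circle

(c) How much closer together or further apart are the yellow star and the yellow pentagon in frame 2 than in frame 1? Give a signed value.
+0.3

Distance in frame 1: 2.9. Distance in frame 2: 3.2.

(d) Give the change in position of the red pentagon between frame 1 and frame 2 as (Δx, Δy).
(-0.8, -0.3)

The red pentagon was at (9.3, 8.5) in frame 1 and (8.5, 8.2) in frame 2.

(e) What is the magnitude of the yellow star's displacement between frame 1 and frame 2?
2.6

The yellow star moved from (7.1, 5.9) to (5.4, 3.9), a distance of √(1.7² + 2.0²) ≈ 2.6.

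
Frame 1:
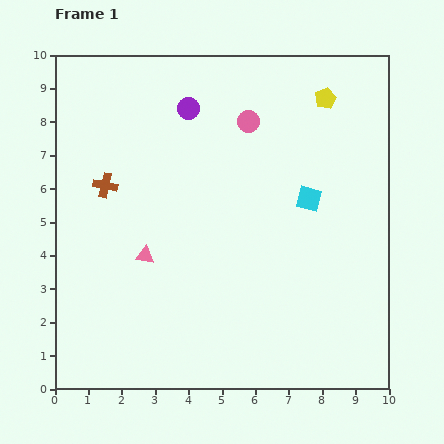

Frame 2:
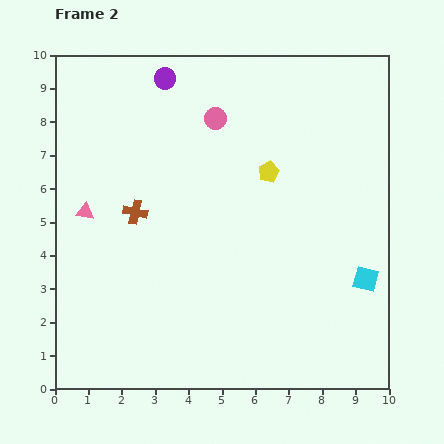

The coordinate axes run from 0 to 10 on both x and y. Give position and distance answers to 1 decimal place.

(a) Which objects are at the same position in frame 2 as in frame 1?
none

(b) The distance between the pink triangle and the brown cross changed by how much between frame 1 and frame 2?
-0.9

Distance in frame 1: 2.4. Distance in frame 2: 1.5.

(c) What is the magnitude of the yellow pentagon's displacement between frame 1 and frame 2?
2.8

The yellow pentagon moved from (8.1, 8.7) to (6.4, 6.5), a distance of √(1.7² + 2.2²) ≈ 2.8.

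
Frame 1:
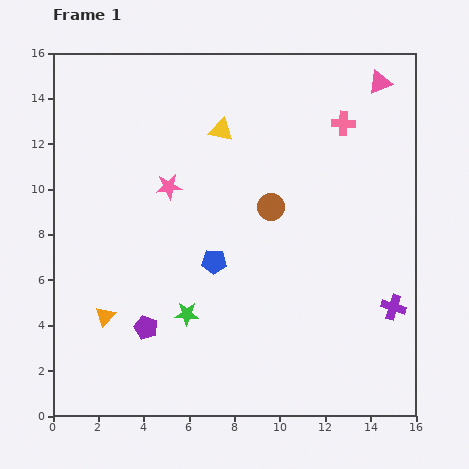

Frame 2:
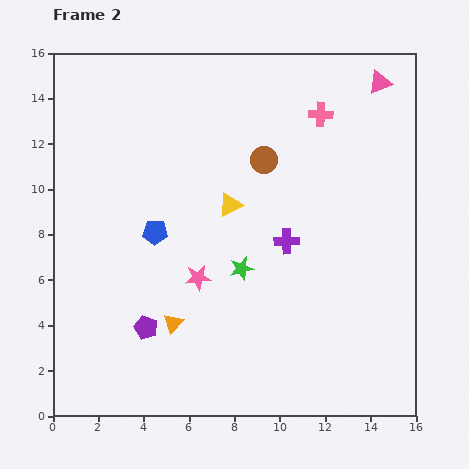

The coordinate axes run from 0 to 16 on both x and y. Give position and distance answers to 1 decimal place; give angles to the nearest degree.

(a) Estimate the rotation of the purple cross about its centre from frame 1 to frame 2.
19° counter-clockwise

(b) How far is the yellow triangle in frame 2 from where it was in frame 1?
3.3

The yellow triangle moved from (7.4, 12.6) to (7.8, 9.3), a distance of √(0.4² + 3.3²) ≈ 3.3.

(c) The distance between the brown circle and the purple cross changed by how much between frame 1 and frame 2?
-3.3

Distance in frame 1: 7.0. Distance in frame 2: 3.7.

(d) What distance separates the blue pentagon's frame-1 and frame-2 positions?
2.9

The blue pentagon moved from (7.1, 6.8) to (4.5, 8.1), a distance of √(2.6² + 1.3²) ≈ 2.9.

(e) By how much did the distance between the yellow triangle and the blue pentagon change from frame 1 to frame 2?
-2.3

Distance in frame 1: 5.8. Distance in frame 2: 3.5.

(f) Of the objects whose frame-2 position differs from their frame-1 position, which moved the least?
the pink cross

(moved 1.1)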